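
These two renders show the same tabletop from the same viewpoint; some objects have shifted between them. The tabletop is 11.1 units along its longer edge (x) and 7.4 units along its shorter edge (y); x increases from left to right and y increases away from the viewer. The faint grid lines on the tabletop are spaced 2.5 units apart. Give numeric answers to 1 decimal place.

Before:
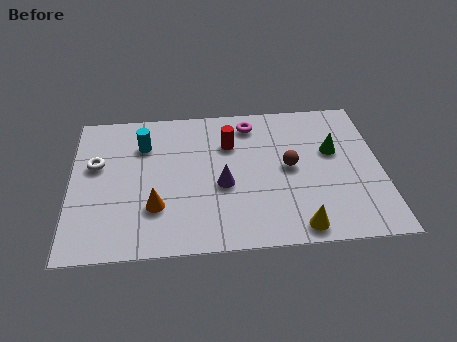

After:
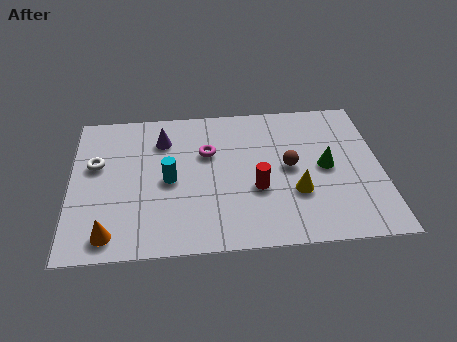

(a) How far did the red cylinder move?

2.6

The red cylinder moved from about (5.7, 5.2) to (6.6, 2.8), a distance of √(0.9² + 2.4²) ≈ 2.6.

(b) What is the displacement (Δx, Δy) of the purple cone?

(-2.1, 2.5)

The purple cone was at about (5.4, 3.1) and moved to about (3.3, 5.6).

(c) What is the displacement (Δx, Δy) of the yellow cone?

(0.0, 1.7)

The yellow cone started near (8.0, 0.8) and ended near (8.0, 2.5).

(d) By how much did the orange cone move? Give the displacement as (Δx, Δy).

(-1.6, -1.2)

The orange cone was at about (3.0, 2.2) and moved to about (1.4, 1.0).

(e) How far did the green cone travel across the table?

0.9

The green cone was near (9.4, 4.5) before and (9.1, 3.7) after, so it travelled √(0.3² + 0.8²) ≈ 0.9 units.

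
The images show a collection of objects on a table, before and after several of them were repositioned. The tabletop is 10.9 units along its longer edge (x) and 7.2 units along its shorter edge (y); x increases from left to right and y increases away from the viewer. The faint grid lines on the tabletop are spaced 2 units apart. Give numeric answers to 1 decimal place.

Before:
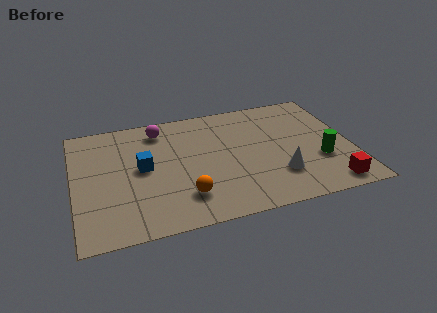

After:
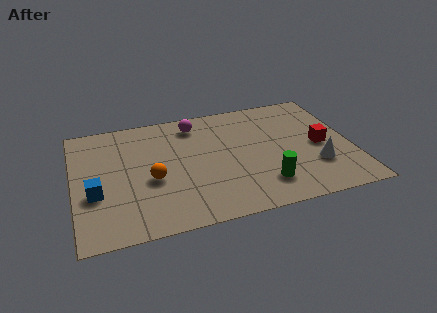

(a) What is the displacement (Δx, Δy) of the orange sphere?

(-1.2, 1.3)

From the two frames, the orange sphere sits at roughly (4.2, 1.7) before and (3.0, 3.0) after.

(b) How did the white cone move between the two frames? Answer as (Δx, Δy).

(1.5, 0.2)

The white cone started near (7.9, 2.0) and ended near (9.4, 2.2).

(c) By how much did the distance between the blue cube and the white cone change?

+3.1

They were about 5.5 units apart before and 8.6 after — 3.1 units further apart.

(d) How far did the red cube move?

2.5

From (9.8, 0.9) to (9.7, 3.4), the red cube covered √(0.1² + 2.5²) ≈ 2.5 units.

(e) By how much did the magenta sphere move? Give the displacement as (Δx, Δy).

(1.4, 0.0)

The magenta sphere started near (3.5, 6.0) and ended near (4.9, 6.0).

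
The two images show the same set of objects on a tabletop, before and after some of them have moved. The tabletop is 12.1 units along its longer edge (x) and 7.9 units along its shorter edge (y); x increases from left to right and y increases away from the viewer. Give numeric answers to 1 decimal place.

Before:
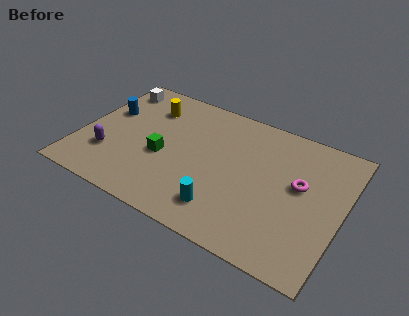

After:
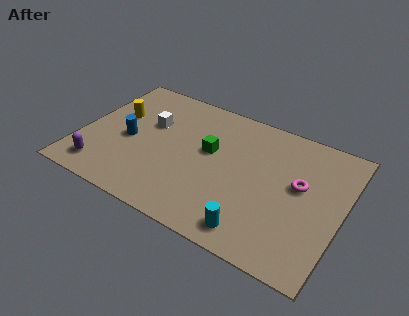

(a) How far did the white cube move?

2.6

The white cube was near (1.0, 6.6) before and (3.0, 5.0) after, so it travelled √(2.0² + 1.6²) ≈ 2.6 units.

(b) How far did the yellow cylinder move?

1.8

The yellow cylinder was near (2.8, 6.0) before and (1.4, 4.9) after, so it travelled √(1.4² + 1.1²) ≈ 1.8 units.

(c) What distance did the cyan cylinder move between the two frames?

1.6

From (7.0, 1.6) to (8.5, 1.1), the cyan cylinder covered √(1.5² + 0.5²) ≈ 1.6 units.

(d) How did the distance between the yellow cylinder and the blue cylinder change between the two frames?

-0.6

The distance was about 2.1 in the first image and 1.5 in the second, so they moved 0.6 units closer together.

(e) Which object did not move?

the magenta torus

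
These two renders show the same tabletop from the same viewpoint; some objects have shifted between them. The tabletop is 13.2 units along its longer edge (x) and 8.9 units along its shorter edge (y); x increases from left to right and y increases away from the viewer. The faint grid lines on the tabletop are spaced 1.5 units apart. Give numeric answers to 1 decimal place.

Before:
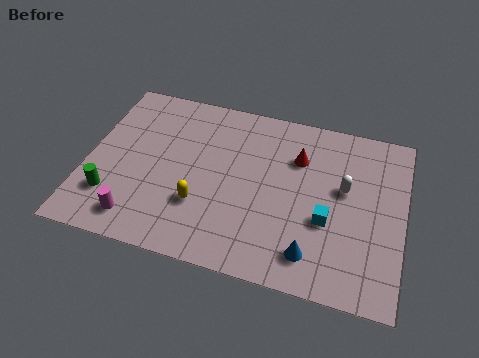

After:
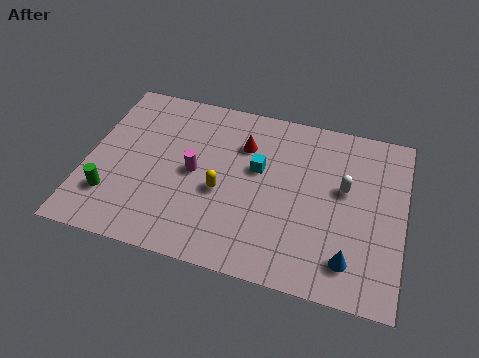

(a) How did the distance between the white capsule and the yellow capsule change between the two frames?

-1.1

They were about 6.3 units apart before and 5.2 after — 1.1 units closer together.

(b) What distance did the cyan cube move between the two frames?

3.6

The cyan cube moved from about (10.1, 3.4) to (7.1, 5.3), a distance of √(3.0² + 1.9²) ≈ 3.6.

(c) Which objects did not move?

the white capsule and the green cylinder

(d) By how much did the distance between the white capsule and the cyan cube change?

+1.7

The distance was about 1.9 in the first image and 3.6 in the second, so they moved 1.7 units further apart.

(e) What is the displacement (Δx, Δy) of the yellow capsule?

(0.8, 0.9)

The yellow capsule started near (4.9, 2.8) and ended near (5.7, 3.7).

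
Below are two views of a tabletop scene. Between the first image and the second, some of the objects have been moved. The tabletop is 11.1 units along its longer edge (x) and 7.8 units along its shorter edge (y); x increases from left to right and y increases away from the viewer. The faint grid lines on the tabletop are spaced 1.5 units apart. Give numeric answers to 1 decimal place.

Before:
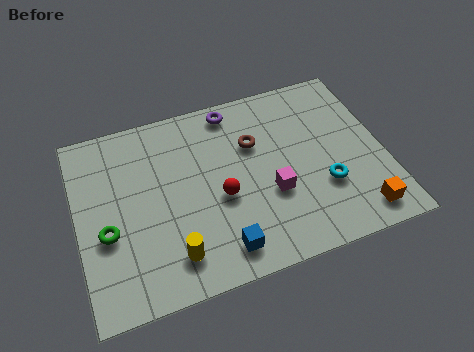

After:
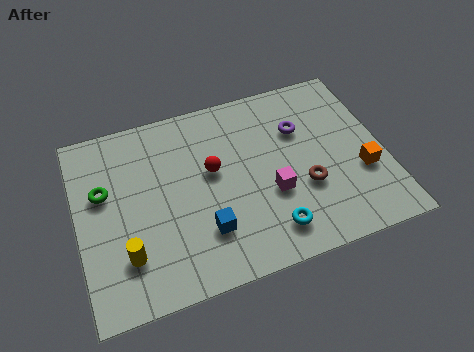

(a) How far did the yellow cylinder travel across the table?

1.7

The yellow cylinder was near (3.2, 1.5) before and (1.6, 2.0) after, so it travelled √(1.6² + 0.5²) ≈ 1.7 units.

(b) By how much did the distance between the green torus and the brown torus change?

+1.5

They were about 5.9 units apart before and 7.4 after — 1.5 units further apart.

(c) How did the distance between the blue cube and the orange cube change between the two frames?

+0.8

Before: roughly 5.0 units apart; after: 5.8. That's 0.8 units further apart.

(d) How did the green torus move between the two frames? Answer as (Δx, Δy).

(0.0, 1.7)

From the two frames, the green torus sits at roughly (1.0, 3.1) before and (1.0, 4.8) after.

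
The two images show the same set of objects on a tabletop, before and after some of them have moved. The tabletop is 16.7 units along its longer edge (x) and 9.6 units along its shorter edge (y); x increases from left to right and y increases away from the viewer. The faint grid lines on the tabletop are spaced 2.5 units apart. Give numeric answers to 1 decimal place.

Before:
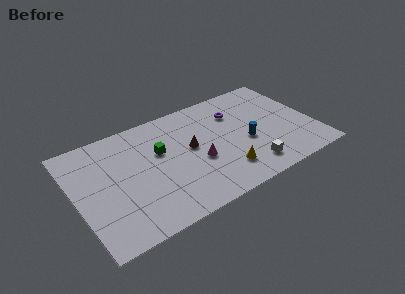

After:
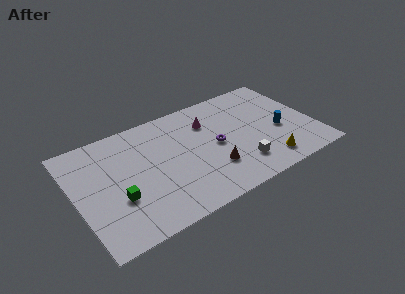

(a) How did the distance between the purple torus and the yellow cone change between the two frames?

-0.7

They were about 5.1 units apart before and 4.4 after — 0.7 units closer together.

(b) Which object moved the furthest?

the green cube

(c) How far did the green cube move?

4.2

From (6.0, 6.0) to (2.7, 3.4), the green cube covered √(3.3² + 2.6²) ≈ 4.2 units.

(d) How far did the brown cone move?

2.7

From (8.1, 5.3) to (9.2, 2.8), the brown cone covered √(1.1² + 2.5²) ≈ 2.7 units.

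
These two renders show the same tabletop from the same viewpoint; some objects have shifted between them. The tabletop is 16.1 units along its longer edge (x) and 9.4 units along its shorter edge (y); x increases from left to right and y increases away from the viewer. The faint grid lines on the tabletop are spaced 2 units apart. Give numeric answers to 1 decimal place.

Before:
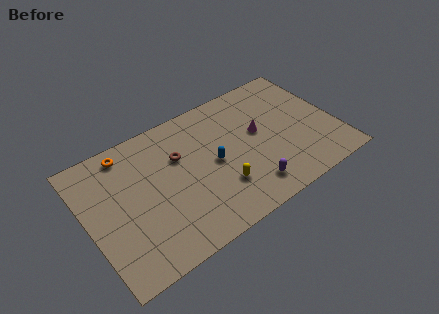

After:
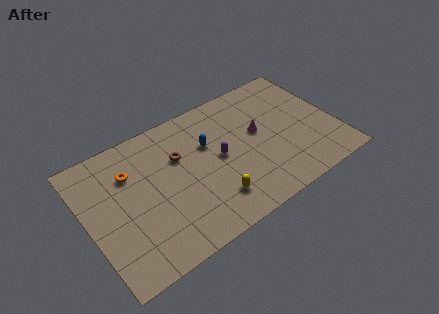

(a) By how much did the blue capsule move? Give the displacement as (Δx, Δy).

(-0.1, 1.5)

The blue capsule was at about (8.1, 4.6) and moved to about (8.0, 6.1).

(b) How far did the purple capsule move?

3.4

From (9.9, 1.7) to (8.5, 4.8), the purple capsule covered √(1.4² + 3.1²) ≈ 3.4 units.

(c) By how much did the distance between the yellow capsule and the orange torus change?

-1.1

Before: roughly 7.6 units apart; after: 6.5. That's 1.1 units closer together.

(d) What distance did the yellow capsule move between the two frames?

0.8

The yellow capsule moved from about (8.2, 2.7) to (7.6, 2.1), a distance of √(0.6² + 0.6²) ≈ 0.8.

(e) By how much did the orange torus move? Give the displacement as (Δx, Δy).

(0.0, -1.5)

The orange torus was at about (3.0, 8.2) and moved to about (3.0, 6.7).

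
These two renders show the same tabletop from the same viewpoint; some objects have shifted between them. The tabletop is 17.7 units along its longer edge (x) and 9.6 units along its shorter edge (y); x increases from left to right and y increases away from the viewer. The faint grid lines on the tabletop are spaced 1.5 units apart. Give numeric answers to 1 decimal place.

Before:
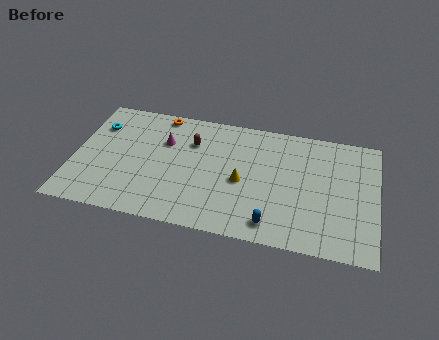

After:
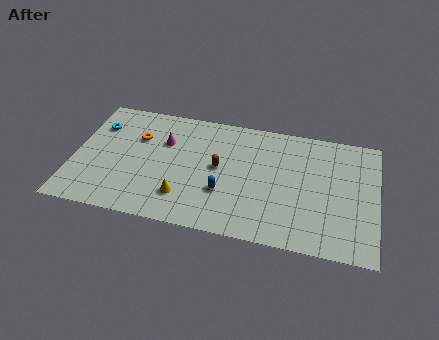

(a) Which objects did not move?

the cyan torus and the magenta cone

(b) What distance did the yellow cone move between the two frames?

3.9

The yellow cone was near (9.9, 4.3) before and (6.6, 2.3) after, so it travelled √(3.3² + 2.0²) ≈ 3.9 units.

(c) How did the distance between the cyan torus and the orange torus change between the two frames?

-1.5

They were about 4.0 units apart before and 2.5 after — 1.5 units closer together.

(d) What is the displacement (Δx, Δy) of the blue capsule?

(-2.9, 1.8)

The blue capsule started near (11.8, 1.4) and ended near (8.9, 3.2).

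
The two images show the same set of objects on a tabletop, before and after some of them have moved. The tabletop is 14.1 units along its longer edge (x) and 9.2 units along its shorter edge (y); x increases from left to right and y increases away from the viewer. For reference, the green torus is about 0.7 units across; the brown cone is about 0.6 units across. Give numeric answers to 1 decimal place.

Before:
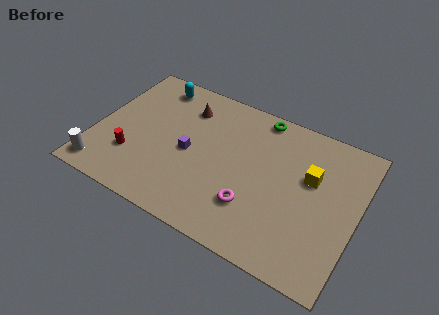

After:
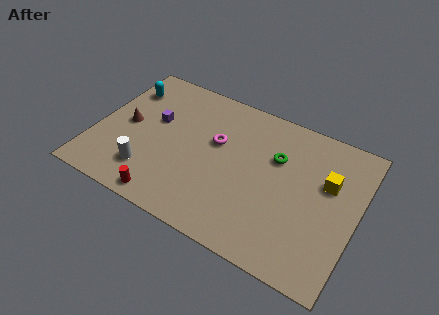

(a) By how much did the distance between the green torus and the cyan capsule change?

+2.7

The distance was about 5.8 in the first image and 8.5 in the second, so they moved 2.7 units further apart.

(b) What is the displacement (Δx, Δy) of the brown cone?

(-2.9, -2.5)

From the two frames, the brown cone sits at roughly (4.5, 7.1) before and (1.6, 4.6) after.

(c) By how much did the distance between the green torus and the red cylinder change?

-1.0

They were about 8.4 units apart before and 7.4 after — 1.0 units closer together.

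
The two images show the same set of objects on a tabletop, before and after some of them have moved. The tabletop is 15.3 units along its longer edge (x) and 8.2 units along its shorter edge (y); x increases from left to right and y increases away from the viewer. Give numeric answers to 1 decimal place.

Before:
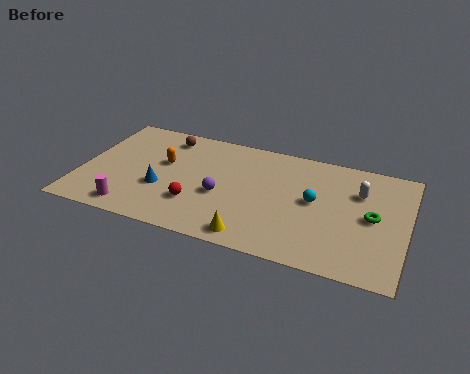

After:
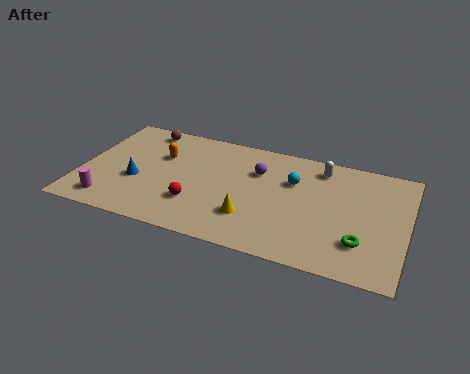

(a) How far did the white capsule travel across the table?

2.2

The white capsule moved from about (13.0, 5.7) to (11.1, 6.9), a distance of √(1.9² + 1.2²) ≈ 2.2.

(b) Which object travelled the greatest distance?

the purple sphere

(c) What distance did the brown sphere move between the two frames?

1.1

From (3.7, 6.9) to (2.6, 7.2), the brown sphere covered √(1.1² + 0.3²) ≈ 1.1 units.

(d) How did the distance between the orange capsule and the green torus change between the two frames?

+0.3

Before: roughly 9.9 units apart; after: 10.2. That's 0.3 units further apart.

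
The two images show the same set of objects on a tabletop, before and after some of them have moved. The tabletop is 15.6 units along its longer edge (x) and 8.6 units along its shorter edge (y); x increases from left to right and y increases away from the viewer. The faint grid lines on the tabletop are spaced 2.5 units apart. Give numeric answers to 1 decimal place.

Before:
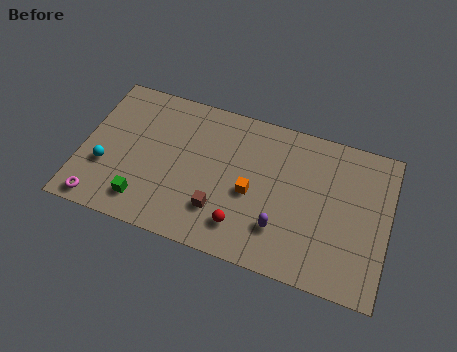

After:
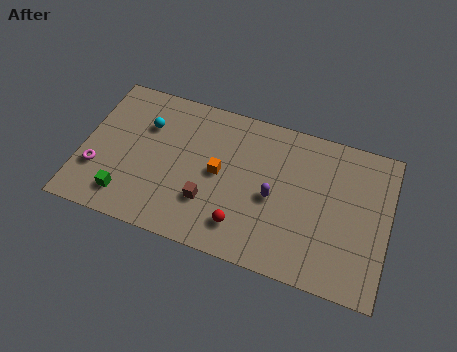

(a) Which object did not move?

the red sphere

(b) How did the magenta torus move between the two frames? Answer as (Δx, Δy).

(-0.3, 1.8)

The magenta torus was at about (1.2, 0.9) and moved to about (0.9, 2.7).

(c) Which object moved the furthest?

the cyan sphere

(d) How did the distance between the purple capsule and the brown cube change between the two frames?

+0.4

They were about 3.1 units apart before and 3.5 after — 0.4 units further apart.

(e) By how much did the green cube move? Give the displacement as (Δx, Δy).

(-0.9, 0.0)

From the two frames, the green cube sits at roughly (3.4, 1.6) before and (2.5, 1.6) after.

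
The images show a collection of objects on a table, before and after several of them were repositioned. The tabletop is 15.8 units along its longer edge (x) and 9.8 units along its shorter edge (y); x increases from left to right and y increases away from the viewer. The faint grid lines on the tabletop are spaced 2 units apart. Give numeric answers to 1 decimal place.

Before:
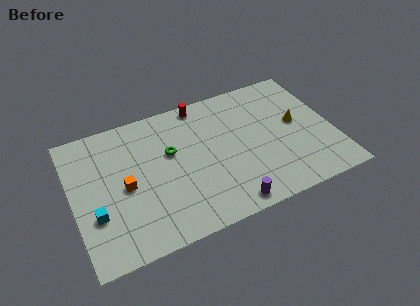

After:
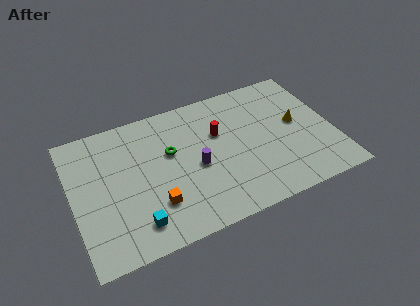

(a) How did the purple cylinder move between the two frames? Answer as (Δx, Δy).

(-1.5, 3.4)

The purple cylinder started near (8.9, 1.0) and ended near (7.4, 4.4).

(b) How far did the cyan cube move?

2.7

The cyan cube moved from about (1.2, 3.3) to (3.5, 1.8), a distance of √(2.3² + 1.5²) ≈ 2.7.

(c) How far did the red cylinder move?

2.7

The red cylinder moved from about (8.2, 8.9) to (9.0, 6.3), a distance of √(0.8² + 2.6²) ≈ 2.7.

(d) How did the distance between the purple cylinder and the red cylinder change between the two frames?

-5.4

The distance was about 7.9 in the first image and 2.5 in the second, so they moved 5.4 units closer together.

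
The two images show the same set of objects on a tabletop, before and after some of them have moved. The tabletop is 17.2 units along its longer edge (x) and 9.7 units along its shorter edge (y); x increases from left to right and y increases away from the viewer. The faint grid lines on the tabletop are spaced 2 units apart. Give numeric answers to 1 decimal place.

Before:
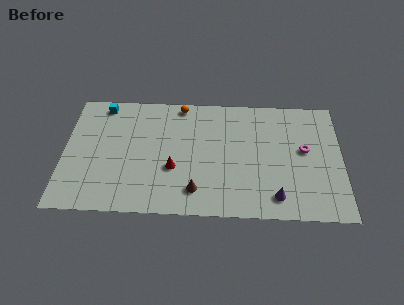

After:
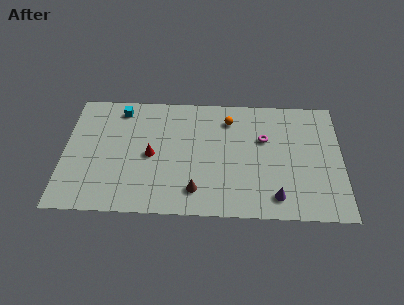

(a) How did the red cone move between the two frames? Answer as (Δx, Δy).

(-1.4, 1.0)

The red cone started near (6.8, 3.6) and ended near (5.4, 4.6).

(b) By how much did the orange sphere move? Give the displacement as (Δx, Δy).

(3.0, -1.1)

The orange sphere was at about (7.2, 8.8) and moved to about (10.2, 7.7).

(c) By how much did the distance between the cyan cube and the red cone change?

-2.5

Before: roughly 6.7 units apart; after: 4.2. That's 2.5 units closer together.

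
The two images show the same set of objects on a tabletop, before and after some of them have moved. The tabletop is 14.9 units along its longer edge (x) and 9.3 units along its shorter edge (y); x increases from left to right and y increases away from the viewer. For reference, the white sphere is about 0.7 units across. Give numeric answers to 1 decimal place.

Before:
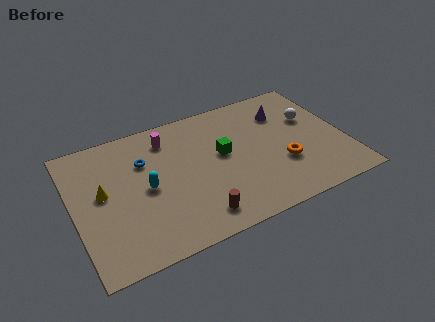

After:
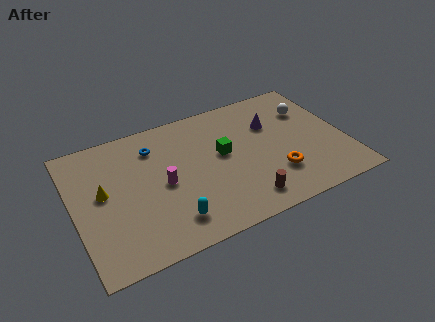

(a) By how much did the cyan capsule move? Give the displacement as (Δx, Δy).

(1.0, -2.7)

The cyan capsule was at about (3.9, 4.5) and moved to about (4.9, 1.8).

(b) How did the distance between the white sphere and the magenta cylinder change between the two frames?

+0.7

The distance was about 8.1 in the first image and 8.8 in the second, so they moved 0.7 units further apart.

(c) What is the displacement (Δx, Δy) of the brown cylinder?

(2.6, 0.0)

The brown cylinder was at about (6.3, 1.5) and moved to about (8.9, 1.5).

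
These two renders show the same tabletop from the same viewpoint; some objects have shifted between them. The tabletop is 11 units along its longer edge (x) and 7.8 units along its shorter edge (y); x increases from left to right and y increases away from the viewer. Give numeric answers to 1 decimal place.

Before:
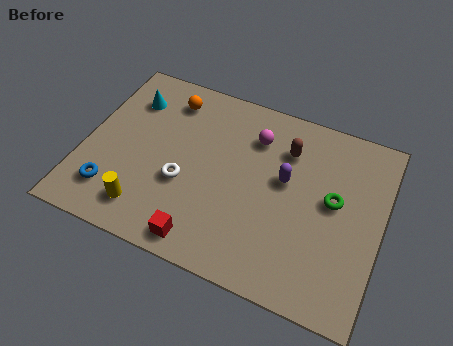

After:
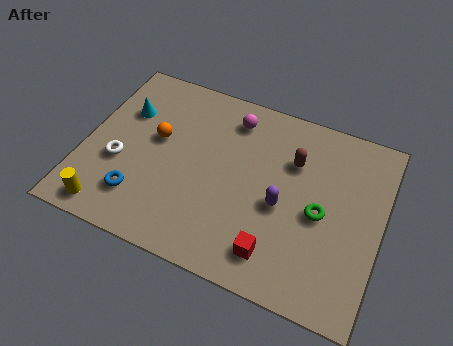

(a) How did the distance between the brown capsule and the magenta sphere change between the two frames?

+1.4

They were about 1.2 units apart before and 2.6 after — 1.4 units further apart.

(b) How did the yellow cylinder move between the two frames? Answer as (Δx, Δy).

(-1.3, -0.5)

From the two frames, the yellow cylinder sits at roughly (2.6, 1.4) before and (1.3, 0.9) after.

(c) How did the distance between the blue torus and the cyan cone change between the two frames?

-0.6

Before: roughly 4.2 units apart; after: 3.6. That's 0.6 units closer together.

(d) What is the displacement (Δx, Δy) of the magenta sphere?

(-0.9, 0.5)

The magenta sphere was at about (6.1, 5.9) and moved to about (5.2, 6.4).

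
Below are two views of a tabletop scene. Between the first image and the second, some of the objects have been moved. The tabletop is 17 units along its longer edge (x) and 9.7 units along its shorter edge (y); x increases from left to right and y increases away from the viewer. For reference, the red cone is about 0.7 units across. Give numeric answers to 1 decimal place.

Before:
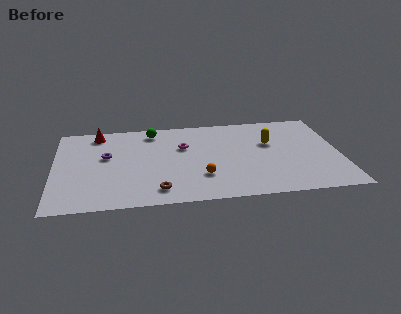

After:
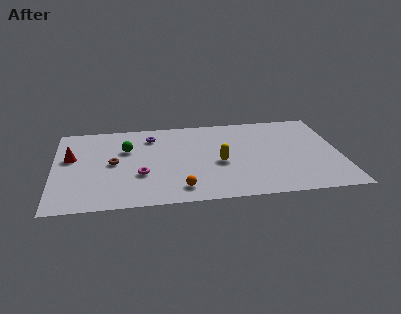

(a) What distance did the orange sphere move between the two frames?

1.8

The orange sphere moved from about (8.7, 2.8) to (7.4, 1.6), a distance of √(1.3² + 1.2²) ≈ 1.8.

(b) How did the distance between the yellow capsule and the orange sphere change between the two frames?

-1.8

Before: roughly 5.3 units apart; after: 3.5. That's 1.8 units closer together.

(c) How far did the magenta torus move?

3.9

From (7.7, 6.3) to (5.1, 3.4), the magenta torus covered √(2.6² + 2.9²) ≈ 3.9 units.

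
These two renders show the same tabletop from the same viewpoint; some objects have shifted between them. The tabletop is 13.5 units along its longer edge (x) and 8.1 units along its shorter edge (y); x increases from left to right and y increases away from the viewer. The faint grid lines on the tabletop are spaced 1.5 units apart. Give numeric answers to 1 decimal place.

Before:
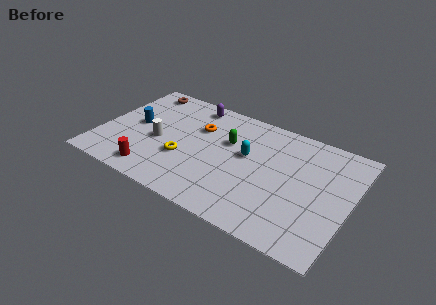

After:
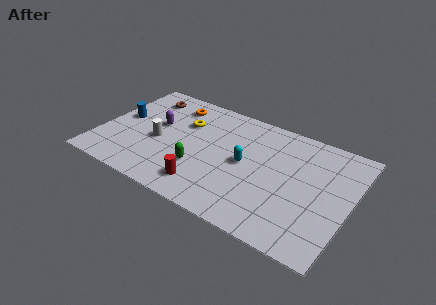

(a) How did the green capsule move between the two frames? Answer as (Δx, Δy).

(-1.2, -2.6)

The green capsule started near (6.8, 5.2) and ended near (5.6, 2.6).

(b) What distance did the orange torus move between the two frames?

1.9

From (5.1, 5.5) to (3.5, 6.6), the orange torus covered √(1.6² + 1.1²) ≈ 1.9 units.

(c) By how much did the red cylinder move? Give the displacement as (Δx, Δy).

(2.8, 0.3)

From the two frames, the red cylinder sits at roughly (3.3, 1.2) before and (6.1, 1.5) after.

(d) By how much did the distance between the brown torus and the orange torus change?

-2.2

They were about 3.8 units apart before and 1.6 after — 2.2 units closer together.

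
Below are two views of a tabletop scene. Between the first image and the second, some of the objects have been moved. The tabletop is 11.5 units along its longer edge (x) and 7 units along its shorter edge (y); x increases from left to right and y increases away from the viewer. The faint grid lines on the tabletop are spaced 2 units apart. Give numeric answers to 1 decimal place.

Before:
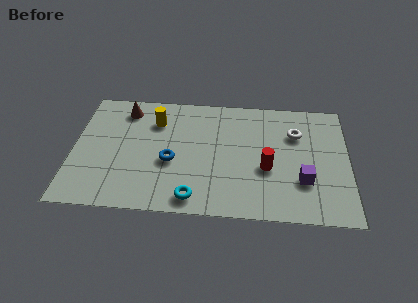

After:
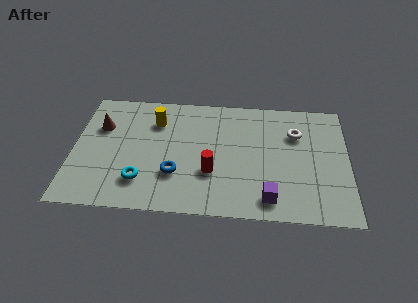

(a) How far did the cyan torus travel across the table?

2.3

The cyan torus moved from about (5.1, 0.9) to (2.9, 1.7), a distance of √(2.2² + 0.8²) ≈ 2.3.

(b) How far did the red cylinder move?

2.3

The red cylinder moved from about (8.1, 2.8) to (5.8, 2.4), a distance of √(2.3² + 0.4²) ≈ 2.3.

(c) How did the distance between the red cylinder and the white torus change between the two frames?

+1.9

They were about 2.4 units apart before and 4.3 after — 1.9 units further apart.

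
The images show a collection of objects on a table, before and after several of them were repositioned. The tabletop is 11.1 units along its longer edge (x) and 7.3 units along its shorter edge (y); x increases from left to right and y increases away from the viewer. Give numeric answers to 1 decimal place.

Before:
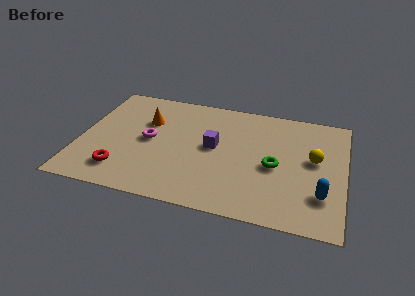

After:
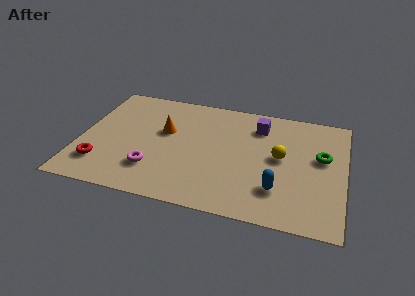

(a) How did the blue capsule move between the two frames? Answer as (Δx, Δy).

(-1.8, -0.1)

The blue capsule was at about (10.2, 2.0) and moved to about (8.4, 1.9).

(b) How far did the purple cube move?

2.5

The purple cube moved from about (5.6, 3.9) to (7.4, 5.7), a distance of √(1.8² + 1.8²) ≈ 2.5.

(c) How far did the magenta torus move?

1.8

The magenta torus moved from about (2.9, 3.7) to (3.2, 1.9), a distance of √(0.3² + 1.8²) ≈ 1.8.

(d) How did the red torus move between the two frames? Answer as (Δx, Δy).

(-0.9, 0.2)

The red torus was at about (1.9, 1.5) and moved to about (1.0, 1.7).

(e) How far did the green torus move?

2.1

The green torus was near (8.2, 3.3) before and (10.1, 4.3) after, so it travelled √(1.9² + 1.0²) ≈ 2.1 units.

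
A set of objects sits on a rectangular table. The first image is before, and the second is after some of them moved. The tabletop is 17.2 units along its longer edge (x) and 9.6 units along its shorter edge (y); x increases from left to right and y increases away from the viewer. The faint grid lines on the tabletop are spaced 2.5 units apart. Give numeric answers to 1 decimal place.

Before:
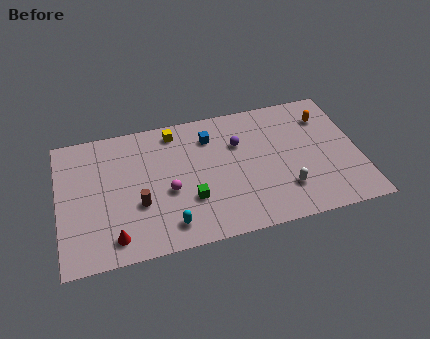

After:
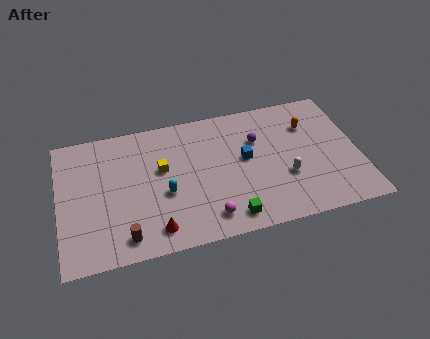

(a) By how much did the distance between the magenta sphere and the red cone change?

-1.1

They were about 4.1 units apart before and 3.0 after — 1.1 units closer together.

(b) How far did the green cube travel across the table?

2.8

The green cube was near (7.4, 3.1) before and (9.5, 1.3) after, so it travelled √(2.1² + 1.8²) ≈ 2.8 units.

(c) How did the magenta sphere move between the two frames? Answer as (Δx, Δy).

(2.1, -2.4)

From the two frames, the magenta sphere sits at roughly (6.2, 4.0) before and (8.3, 1.6) after.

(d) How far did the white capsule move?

0.9

The white capsule was near (12.8, 2.5) before and (12.9, 3.4) after, so it travelled √(0.1² + 0.9²) ≈ 0.9 units.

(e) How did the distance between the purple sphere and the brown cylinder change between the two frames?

+2.8

Before: roughly 6.6 units apart; after: 9.4. That's 2.8 units further apart.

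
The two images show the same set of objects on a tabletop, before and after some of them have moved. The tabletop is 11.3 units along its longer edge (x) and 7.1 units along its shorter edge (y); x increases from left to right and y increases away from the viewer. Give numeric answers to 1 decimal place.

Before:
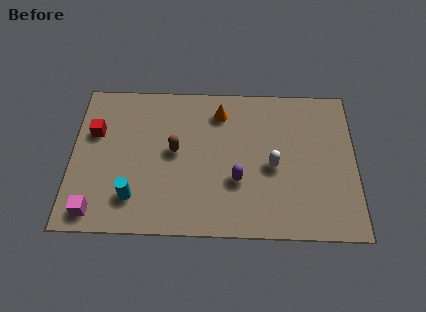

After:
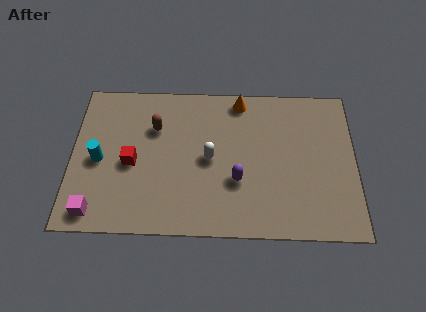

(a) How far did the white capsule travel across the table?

2.5

From (8.0, 3.2) to (5.5, 3.5), the white capsule covered √(2.5² + 0.3²) ≈ 2.5 units.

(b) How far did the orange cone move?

1.0

The orange cone moved from about (5.9, 5.7) to (6.7, 6.3), a distance of √(0.8² + 0.6²) ≈ 1.0.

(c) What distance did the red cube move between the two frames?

2.1

The red cube was near (0.9, 4.6) before and (2.4, 3.2) after, so it travelled √(1.5² + 1.4²) ≈ 2.1 units.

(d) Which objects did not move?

the purple capsule and the magenta cube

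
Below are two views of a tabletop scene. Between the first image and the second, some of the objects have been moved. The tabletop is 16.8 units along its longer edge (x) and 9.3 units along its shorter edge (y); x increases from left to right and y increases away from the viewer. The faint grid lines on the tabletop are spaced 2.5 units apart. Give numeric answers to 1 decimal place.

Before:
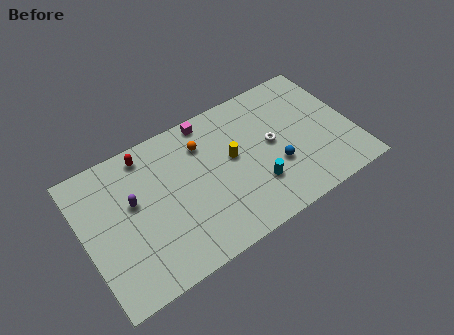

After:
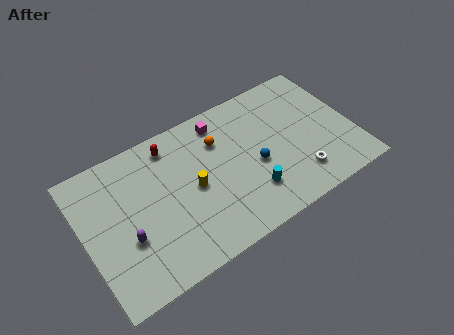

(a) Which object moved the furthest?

the white torus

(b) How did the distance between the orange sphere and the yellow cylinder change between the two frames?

+0.6

Before: roughly 2.4 units apart; after: 3.0. That's 0.6 units further apart.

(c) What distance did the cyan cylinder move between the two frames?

0.5

The cyan cylinder was near (10.4, 2.7) before and (10.0, 2.4) after, so it travelled √(0.4² + 0.3²) ≈ 0.5 units.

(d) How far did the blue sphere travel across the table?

1.4

From (11.8, 3.3) to (10.6, 4.0), the blue sphere covered √(1.2² + 0.7²) ≈ 1.4 units.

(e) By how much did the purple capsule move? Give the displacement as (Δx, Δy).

(-0.7, -2.1)

The purple capsule was at about (3.1, 5.5) and moved to about (2.4, 3.4).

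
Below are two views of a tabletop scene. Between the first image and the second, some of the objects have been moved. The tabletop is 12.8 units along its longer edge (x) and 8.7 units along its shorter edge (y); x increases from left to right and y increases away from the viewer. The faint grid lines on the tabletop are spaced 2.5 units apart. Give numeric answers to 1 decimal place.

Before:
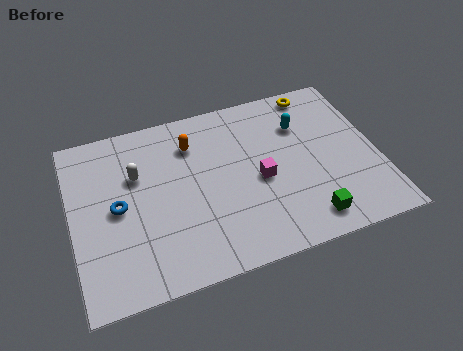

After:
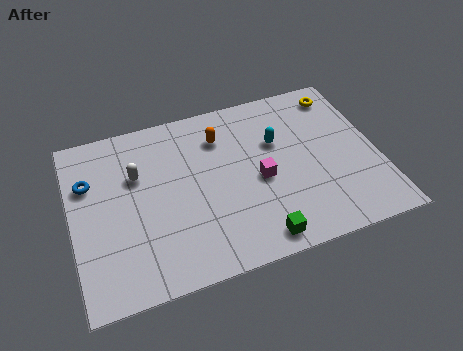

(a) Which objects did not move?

the white capsule and the magenta cube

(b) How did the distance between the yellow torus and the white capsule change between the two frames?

+0.9

The distance was about 8.1 in the first image and 9.0 in the second, so they moved 0.9 units further apart.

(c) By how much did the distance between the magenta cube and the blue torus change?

+1.4

Before: roughly 5.9 units apart; after: 7.3. That's 1.4 units further apart.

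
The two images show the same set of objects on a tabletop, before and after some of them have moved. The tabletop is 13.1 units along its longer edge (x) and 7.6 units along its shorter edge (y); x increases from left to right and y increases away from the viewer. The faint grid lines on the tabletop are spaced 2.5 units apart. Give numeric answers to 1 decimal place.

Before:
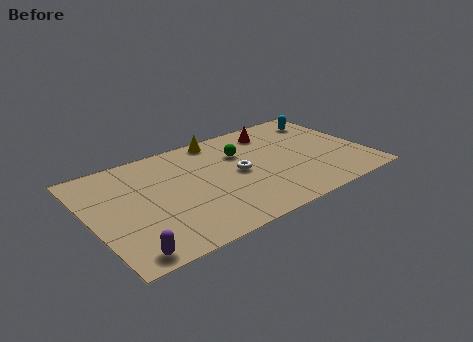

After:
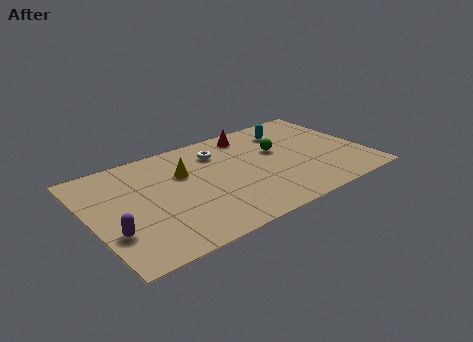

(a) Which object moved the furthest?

the yellow cone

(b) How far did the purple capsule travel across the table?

1.6

From (1.2, 0.8) to (0.8, 2.4), the purple capsule covered √(0.4² + 1.6²) ≈ 1.6 units.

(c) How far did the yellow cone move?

2.7

From (6.6, 6.8) to (4.6, 5.0), the yellow cone covered √(2.0² + 1.8²) ≈ 2.7 units.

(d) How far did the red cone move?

1.1

From (9.2, 6.2) to (8.1, 6.5), the red cone covered √(1.1² + 0.3²) ≈ 1.1 units.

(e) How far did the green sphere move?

1.8

The green sphere was near (7.4, 5.2) before and (9.1, 4.6) after, so it travelled √(1.7² + 0.6²) ≈ 1.8 units.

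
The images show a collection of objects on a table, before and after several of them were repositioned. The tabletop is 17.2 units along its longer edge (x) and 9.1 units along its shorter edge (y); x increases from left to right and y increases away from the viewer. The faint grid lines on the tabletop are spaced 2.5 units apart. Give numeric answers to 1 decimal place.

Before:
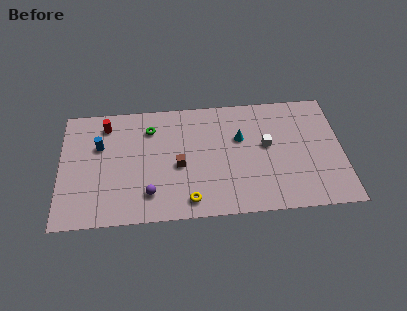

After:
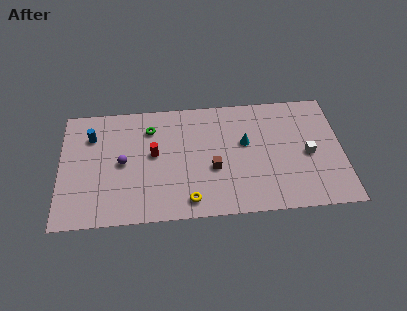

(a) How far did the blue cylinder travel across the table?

0.9

The blue cylinder was near (2.4, 5.9) before and (1.9, 6.7) after, so it travelled √(0.5² + 0.8²) ≈ 0.9 units.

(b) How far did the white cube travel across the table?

2.7

From (12.6, 5.1) to (15.1, 4.2), the white cube covered √(2.5² + 0.9²) ≈ 2.7 units.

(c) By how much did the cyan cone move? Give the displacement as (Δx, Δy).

(0.3, -0.4)

From the two frames, the cyan cone sits at roughly (11.0, 5.8) before and (11.3, 5.4) after.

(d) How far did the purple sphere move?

3.0

From (5.4, 2.0) to (3.8, 4.5), the purple sphere covered √(1.6² + 2.5²) ≈ 3.0 units.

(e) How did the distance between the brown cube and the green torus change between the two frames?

+1.7

The distance was about 3.4 in the first image and 5.1 in the second, so they moved 1.7 units further apart.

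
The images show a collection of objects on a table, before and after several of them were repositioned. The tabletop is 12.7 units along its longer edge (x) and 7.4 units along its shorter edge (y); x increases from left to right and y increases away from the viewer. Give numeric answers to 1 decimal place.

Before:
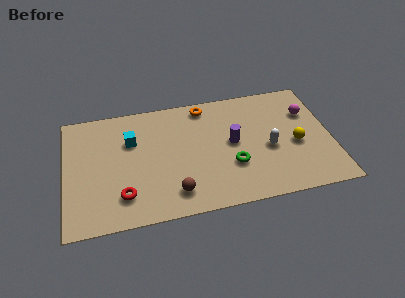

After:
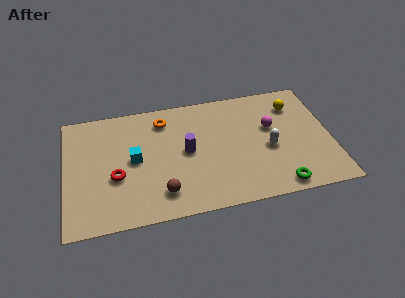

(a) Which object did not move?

the white capsule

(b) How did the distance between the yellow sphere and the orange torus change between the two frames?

+1.0

The distance was about 5.3 in the first image and 6.3 in the second, so they moved 1.0 units further apart.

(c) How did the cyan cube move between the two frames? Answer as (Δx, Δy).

(0.1, -1.2)

The cyan cube started near (3.2, 5.0) and ended near (3.3, 3.8).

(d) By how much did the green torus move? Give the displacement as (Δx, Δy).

(2.1, -1.7)

The green torus started near (7.9, 2.5) and ended near (10.0, 0.8).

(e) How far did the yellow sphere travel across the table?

2.5

The yellow sphere was near (11.0, 3.2) before and (11.1, 5.7) after, so it travelled √(0.1² + 2.5²) ≈ 2.5 units.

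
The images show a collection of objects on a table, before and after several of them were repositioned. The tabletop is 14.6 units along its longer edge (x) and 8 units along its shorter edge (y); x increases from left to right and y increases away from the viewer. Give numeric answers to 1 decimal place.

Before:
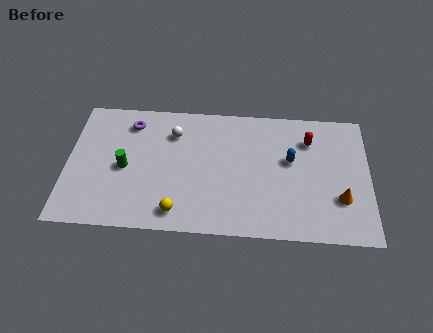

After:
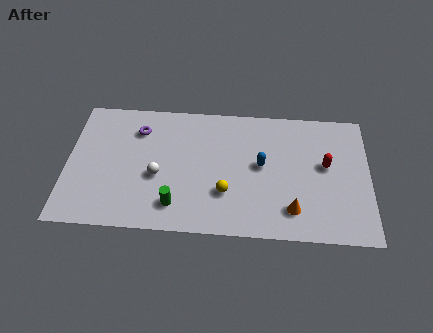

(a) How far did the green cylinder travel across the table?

3.3

The green cylinder moved from about (2.8, 3.7) to (5.3, 1.6), a distance of √(2.5² + 2.1²) ≈ 3.3.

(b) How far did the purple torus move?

0.6

The purple torus moved from about (3.0, 6.5) to (3.4, 6.1), a distance of √(0.4² + 0.4²) ≈ 0.6.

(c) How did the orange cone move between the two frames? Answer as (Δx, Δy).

(-2.3, -0.8)

The orange cone was at about (13.2, 2.5) and moved to about (10.9, 1.7).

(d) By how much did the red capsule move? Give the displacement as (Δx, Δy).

(0.8, -1.5)

From the two frames, the red capsule sits at roughly (11.7, 6.0) before and (12.5, 4.5) after.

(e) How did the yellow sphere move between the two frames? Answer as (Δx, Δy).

(2.3, 1.3)

The yellow sphere was at about (5.4, 1.2) and moved to about (7.7, 2.5).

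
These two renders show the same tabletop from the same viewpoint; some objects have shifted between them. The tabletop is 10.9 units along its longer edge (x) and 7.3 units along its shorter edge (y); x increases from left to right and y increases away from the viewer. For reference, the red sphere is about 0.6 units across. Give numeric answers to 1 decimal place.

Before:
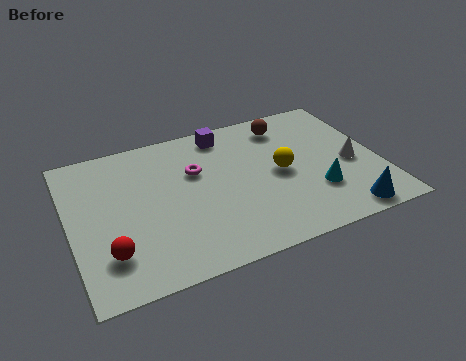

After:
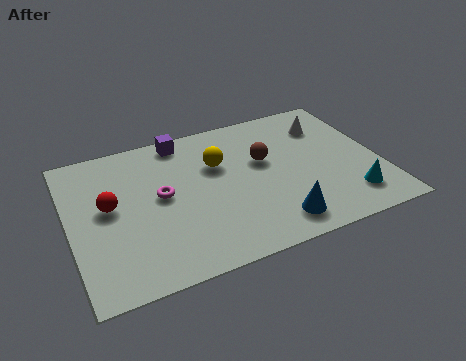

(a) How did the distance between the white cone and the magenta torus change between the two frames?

+0.7

They were about 5.6 units apart before and 6.3 after — 0.7 units further apart.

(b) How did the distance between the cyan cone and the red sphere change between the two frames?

+1.3

The distance was about 7.3 in the first image and 8.6 in the second, so they moved 1.3 units further apart.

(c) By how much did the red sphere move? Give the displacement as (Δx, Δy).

(0.2, 2.2)

The red sphere was at about (1.2, 1.8) and moved to about (1.4, 4.0).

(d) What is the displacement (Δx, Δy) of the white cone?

(-0.6, 2.3)

The white cone started near (9.9, 3.2) and ended near (9.3, 5.5).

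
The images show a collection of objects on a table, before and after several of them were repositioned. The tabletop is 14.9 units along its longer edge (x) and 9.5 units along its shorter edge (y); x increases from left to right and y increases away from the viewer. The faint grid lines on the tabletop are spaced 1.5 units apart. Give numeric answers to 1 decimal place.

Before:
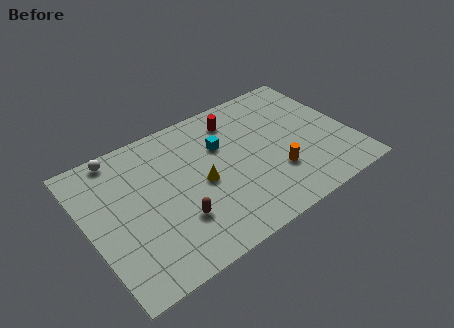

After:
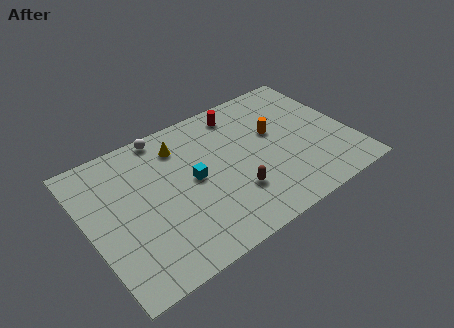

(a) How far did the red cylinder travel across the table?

0.5

From (8.9, 7.7) to (9.2, 8.1), the red cylinder covered √(0.3² + 0.4²) ≈ 0.5 units.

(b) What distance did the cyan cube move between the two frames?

2.4

The cyan cube moved from about (7.8, 6.3) to (5.9, 4.9), a distance of √(1.9² + 1.4²) ≈ 2.4.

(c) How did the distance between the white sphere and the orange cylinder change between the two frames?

-3.2

Before: roughly 9.8 units apart; after: 6.6. That's 3.2 units closer together.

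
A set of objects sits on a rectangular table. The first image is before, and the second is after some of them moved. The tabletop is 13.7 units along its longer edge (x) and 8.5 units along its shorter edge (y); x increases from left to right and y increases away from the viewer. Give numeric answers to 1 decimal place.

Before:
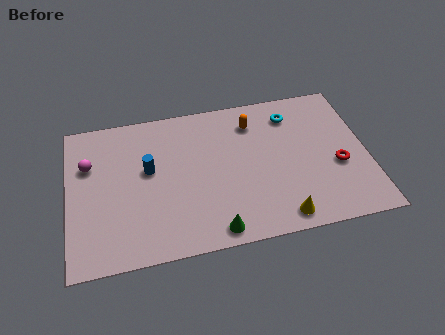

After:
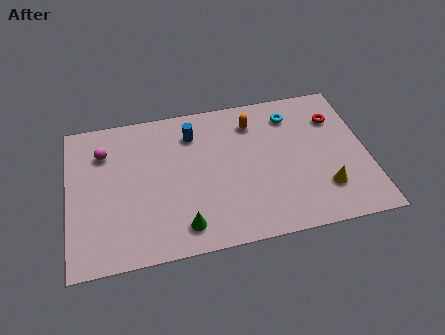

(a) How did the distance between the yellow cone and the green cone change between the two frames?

+3.5

The distance was about 3.0 in the first image and 6.5 in the second, so they moved 3.5 units further apart.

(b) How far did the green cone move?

1.5

The green cone moved from about (6.5, 0.9) to (5.1, 1.4), a distance of √(1.4² + 0.5²) ≈ 1.5.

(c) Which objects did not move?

the orange capsule and the cyan torus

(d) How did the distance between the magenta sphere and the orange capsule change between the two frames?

-0.8

They were about 7.7 units apart before and 6.9 after — 0.8 units closer together.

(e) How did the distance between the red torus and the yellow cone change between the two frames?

+0.4

The distance was about 3.7 in the first image and 4.1 in the second, so they moved 0.4 units further apart.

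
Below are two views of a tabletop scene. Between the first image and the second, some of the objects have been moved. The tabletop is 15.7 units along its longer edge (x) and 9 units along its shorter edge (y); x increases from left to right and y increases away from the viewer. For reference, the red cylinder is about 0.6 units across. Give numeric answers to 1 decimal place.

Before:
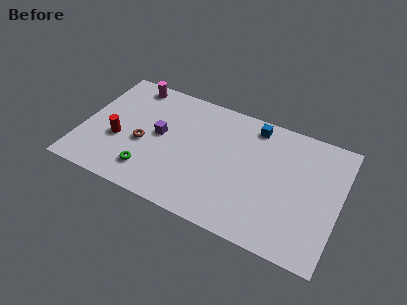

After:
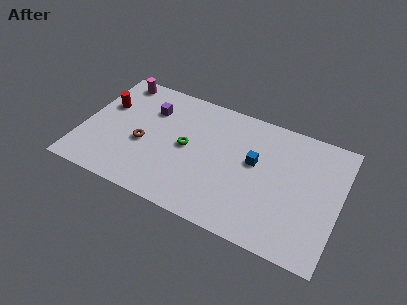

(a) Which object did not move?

the brown torus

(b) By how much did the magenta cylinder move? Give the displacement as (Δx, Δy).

(-0.9, 0.0)

The magenta cylinder was at about (2.5, 8.0) and moved to about (1.6, 8.0).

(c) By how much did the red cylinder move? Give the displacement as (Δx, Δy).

(-1.1, 2.3)

The red cylinder was at about (2.3, 3.5) and moved to about (1.2, 5.8).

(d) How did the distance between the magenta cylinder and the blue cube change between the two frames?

+1.6

They were about 7.7 units apart before and 9.3 after — 1.6 units further apart.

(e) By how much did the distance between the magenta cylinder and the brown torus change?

+0.3

They were about 4.4 units apart before and 4.7 after — 0.3 units further apart.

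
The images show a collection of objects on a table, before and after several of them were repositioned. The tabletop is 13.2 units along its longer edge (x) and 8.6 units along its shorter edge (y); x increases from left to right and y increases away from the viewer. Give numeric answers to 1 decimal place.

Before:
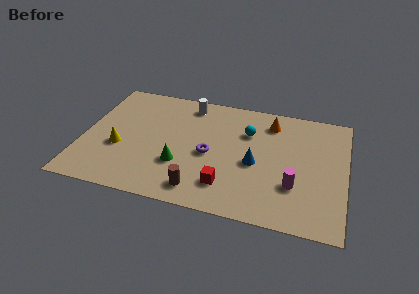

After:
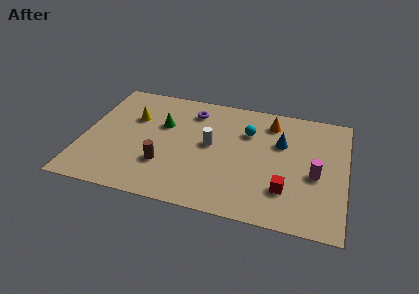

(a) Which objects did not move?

the orange cone and the cyan sphere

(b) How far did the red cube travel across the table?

2.9

The red cube was near (7.4, 1.9) before and (10.3, 2.3) after, so it travelled √(2.9² + 0.4²) ≈ 2.9 units.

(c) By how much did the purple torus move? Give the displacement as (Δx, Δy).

(-1.1, 3.0)

The purple torus was at about (6.4, 3.9) and moved to about (5.3, 6.9).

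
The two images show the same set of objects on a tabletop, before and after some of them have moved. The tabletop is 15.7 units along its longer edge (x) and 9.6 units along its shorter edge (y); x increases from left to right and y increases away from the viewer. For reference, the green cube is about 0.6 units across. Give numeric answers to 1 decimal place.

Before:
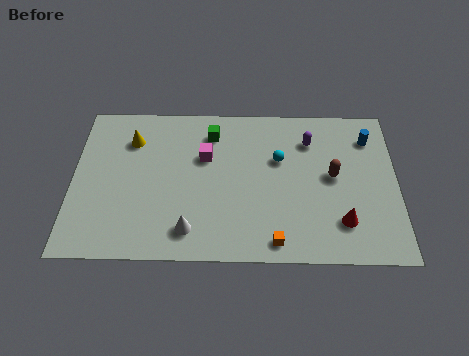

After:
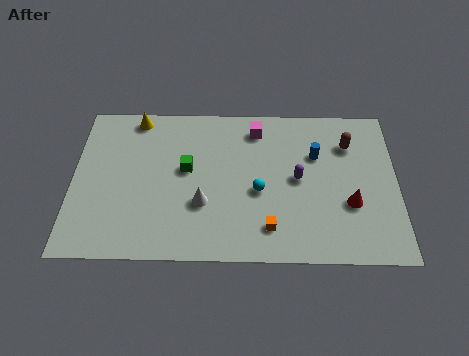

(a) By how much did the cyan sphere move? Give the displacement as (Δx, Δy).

(-1.0, -2.0)

The cyan sphere started near (10.0, 6.1) and ended near (9.0, 4.1).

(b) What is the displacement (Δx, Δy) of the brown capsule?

(0.8, 2.0)

From the two frames, the brown capsule sits at roughly (12.6, 5.1) before and (13.4, 7.1) after.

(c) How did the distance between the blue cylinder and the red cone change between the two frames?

-2.0

They were about 5.4 units apart before and 3.4 after — 2.0 units closer together.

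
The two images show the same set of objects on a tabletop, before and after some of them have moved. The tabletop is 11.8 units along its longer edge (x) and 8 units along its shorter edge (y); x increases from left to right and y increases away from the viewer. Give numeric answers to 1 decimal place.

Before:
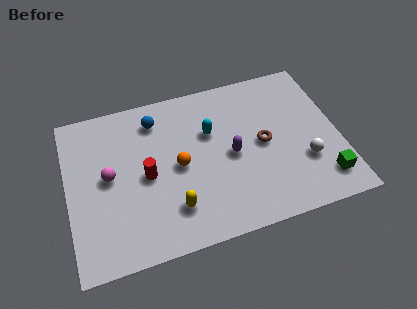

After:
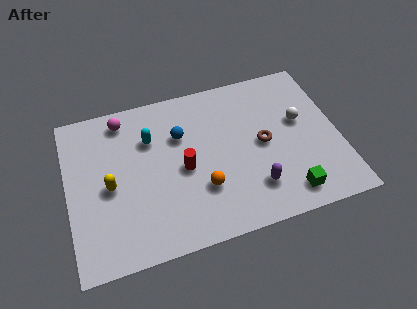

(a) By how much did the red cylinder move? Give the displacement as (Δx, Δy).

(1.6, -0.1)

From the two frames, the red cylinder sits at roughly (3.4, 3.8) before and (5.0, 3.7) after.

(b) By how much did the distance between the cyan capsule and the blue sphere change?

-1.3

The distance was about 2.6 in the first image and 1.3 in the second, so they moved 1.3 units closer together.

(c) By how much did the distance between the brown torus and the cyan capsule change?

+2.6

Before: roughly 2.5 units apart; after: 5.1. That's 2.6 units further apart.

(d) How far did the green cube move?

1.6

The green cube moved from about (10.9, 1.5) to (9.3, 1.2), a distance of √(1.6² + 0.3²) ≈ 1.6.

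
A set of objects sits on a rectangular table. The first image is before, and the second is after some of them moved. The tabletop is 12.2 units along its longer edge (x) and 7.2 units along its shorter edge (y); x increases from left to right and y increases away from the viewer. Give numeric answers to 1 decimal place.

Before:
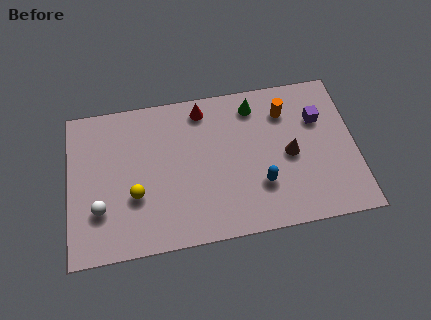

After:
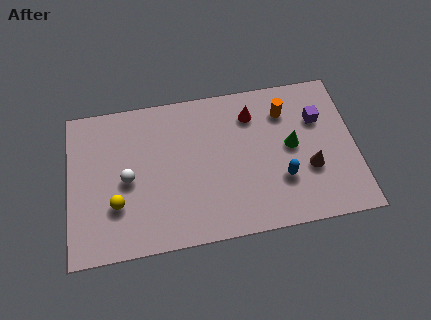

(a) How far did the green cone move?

2.7

The green cone was near (8.0, 6.0) before and (9.5, 3.8) after, so it travelled √(1.5² + 2.2²) ≈ 2.7 units.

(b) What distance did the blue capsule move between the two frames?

0.9

From (8.1, 2.2) to (9.0, 2.3), the blue capsule covered √(0.9² + 0.1²) ≈ 0.9 units.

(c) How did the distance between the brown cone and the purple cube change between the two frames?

+0.4

The distance was about 2.0 in the first image and 2.4 in the second, so they moved 0.4 units further apart.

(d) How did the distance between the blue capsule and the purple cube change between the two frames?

-0.6

The distance was about 3.7 in the first image and 3.1 in the second, so they moved 0.6 units closer together.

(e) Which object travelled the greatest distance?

the green cone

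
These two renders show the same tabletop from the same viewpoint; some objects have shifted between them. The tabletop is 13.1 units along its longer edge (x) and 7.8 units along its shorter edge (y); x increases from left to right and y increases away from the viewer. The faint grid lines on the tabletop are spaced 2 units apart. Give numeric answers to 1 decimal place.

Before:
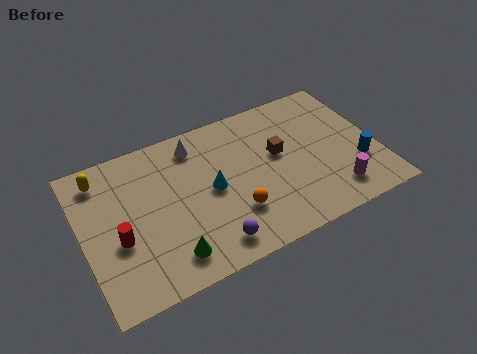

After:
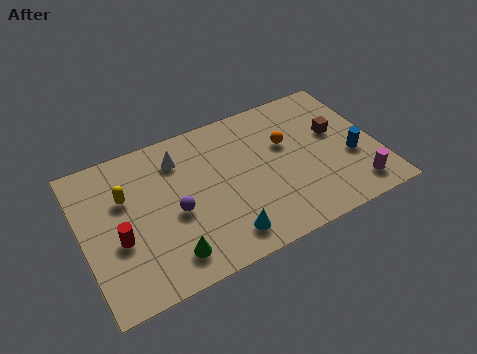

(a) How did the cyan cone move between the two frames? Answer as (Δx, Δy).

(0.2, -2.6)

The cyan cone started near (5.7, 3.9) and ended near (5.9, 1.3).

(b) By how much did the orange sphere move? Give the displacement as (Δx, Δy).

(2.7, 2.6)

The orange sphere was at about (6.5, 2.3) and moved to about (9.2, 4.9).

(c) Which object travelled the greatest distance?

the orange sphere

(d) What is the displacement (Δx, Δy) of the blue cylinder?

(-0.2, 0.5)

From the two frames, the blue cylinder sits at roughly (12.1, 2.5) before and (11.9, 3.0) after.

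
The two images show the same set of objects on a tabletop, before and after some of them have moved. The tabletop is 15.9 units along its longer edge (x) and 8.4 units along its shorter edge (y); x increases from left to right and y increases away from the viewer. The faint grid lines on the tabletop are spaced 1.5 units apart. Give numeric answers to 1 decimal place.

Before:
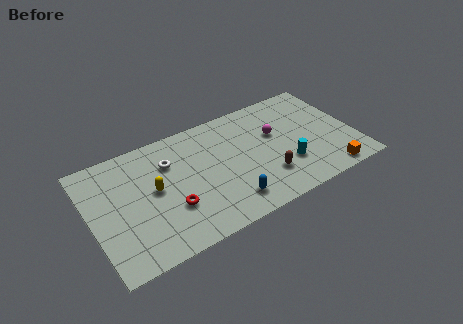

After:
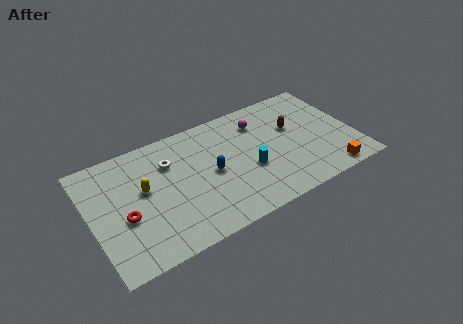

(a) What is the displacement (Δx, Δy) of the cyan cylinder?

(-2.2, 0.7)

The cyan cylinder started near (11.6, 2.6) and ended near (9.4, 3.3).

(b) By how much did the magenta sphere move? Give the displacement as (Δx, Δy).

(-0.8, 1.3)

The magenta sphere started near (11.3, 5.2) and ended near (10.5, 6.5).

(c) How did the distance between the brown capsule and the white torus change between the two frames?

+1.0

They were about 6.5 units apart before and 7.5 after — 1.0 units further apart.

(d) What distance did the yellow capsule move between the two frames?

0.7

The yellow capsule was near (3.8, 4.5) before and (3.2, 4.8) after, so it travelled √(0.6² + 0.3²) ≈ 0.7 units.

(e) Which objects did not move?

the white torus and the orange cube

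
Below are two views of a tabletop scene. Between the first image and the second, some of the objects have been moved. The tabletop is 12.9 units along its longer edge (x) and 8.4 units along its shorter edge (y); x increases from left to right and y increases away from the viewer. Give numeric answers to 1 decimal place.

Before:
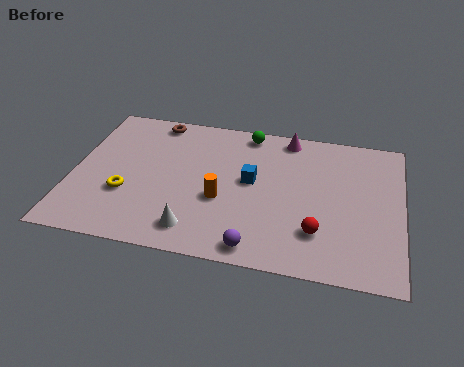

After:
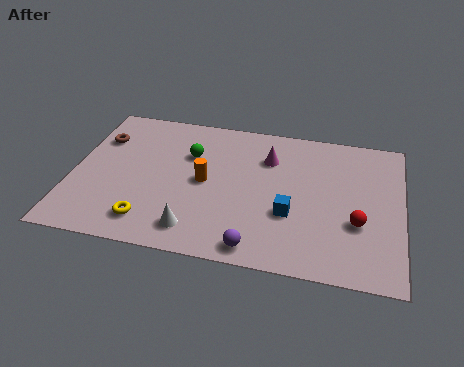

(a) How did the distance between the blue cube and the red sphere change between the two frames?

-1.0

The distance was about 3.6 in the first image and 2.6 in the second, so they moved 1.0 units closer together.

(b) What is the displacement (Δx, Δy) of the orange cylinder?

(-0.7, 0.9)

The orange cylinder started near (5.9, 3.3) and ended near (5.2, 4.2).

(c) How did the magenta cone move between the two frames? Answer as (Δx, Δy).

(-0.7, -1.4)

The magenta cone started near (8.3, 7.5) and ended near (7.6, 6.1).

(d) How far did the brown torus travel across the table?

2.6

The brown torus was near (3.0, 7.5) before and (0.9, 6.0) after, so it travelled √(2.1² + 1.5²) ≈ 2.6 units.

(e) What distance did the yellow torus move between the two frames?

1.7

The yellow torus was near (2.2, 2.9) before and (3.2, 1.5) after, so it travelled √(1.0² + 1.4²) ≈ 1.7 units.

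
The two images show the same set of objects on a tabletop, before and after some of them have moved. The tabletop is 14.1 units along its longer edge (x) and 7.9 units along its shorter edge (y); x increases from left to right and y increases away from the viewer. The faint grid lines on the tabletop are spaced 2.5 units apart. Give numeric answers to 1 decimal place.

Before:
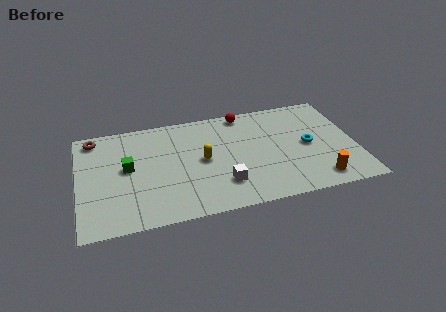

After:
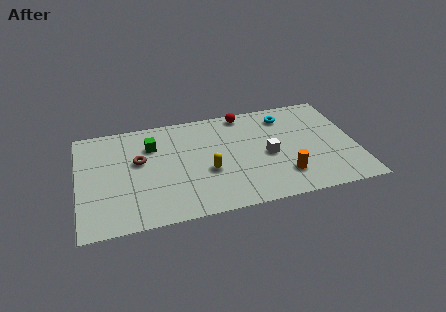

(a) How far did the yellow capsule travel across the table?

0.9

The yellow capsule moved from about (6.3, 4.0) to (6.5, 3.1), a distance of √(0.2² + 0.9²) ≈ 0.9.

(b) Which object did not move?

the red sphere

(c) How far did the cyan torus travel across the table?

2.7

The cyan torus moved from about (11.7, 3.9) to (10.7, 6.4), a distance of √(1.0² + 2.5²) ≈ 2.7.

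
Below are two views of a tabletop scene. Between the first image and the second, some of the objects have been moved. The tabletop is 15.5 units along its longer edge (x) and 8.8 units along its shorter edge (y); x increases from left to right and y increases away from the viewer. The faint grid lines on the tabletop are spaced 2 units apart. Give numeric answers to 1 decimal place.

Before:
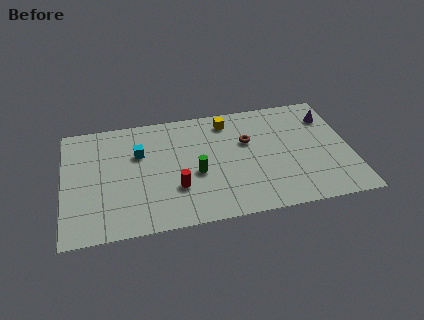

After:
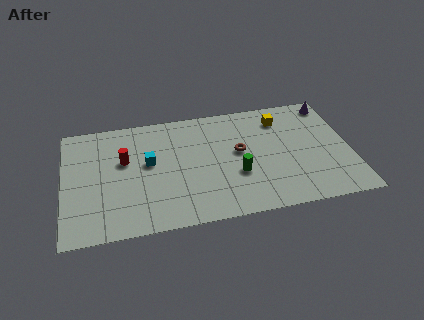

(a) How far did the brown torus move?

0.9

The brown torus moved from about (10.0, 5.6) to (9.5, 4.9), a distance of √(0.5² + 0.7²) ≈ 0.9.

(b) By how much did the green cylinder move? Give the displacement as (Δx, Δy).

(2.2, -0.5)

From the two frames, the green cylinder sits at roughly (7.1, 3.7) before and (9.3, 3.2) after.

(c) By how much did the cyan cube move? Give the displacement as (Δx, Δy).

(0.5, -0.8)

From the two frames, the cyan cube sits at roughly (4.1, 5.8) before and (4.6, 5.0) after.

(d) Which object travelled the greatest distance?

the red cylinder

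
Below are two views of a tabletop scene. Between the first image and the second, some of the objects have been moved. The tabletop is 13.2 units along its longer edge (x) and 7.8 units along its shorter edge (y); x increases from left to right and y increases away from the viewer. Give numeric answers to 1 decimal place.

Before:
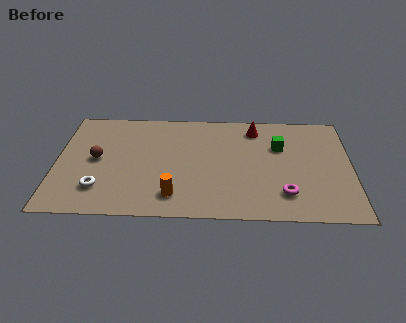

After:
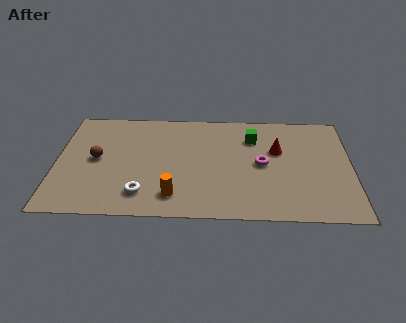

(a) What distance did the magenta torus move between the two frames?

2.3

The magenta torus was near (10.2, 1.8) before and (9.2, 3.9) after, so it travelled √(1.0² + 2.1²) ≈ 2.3 units.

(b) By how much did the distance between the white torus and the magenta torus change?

-2.4

They were about 8.2 units apart before and 5.8 after — 2.4 units closer together.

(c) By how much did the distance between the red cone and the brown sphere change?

+0.6

Before: roughly 7.5 units apart; after: 8.1. That's 0.6 units further apart.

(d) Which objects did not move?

the orange cylinder and the brown sphere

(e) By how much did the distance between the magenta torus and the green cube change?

-1.5

They were about 3.4 units apart before and 1.9 after — 1.5 units closer together.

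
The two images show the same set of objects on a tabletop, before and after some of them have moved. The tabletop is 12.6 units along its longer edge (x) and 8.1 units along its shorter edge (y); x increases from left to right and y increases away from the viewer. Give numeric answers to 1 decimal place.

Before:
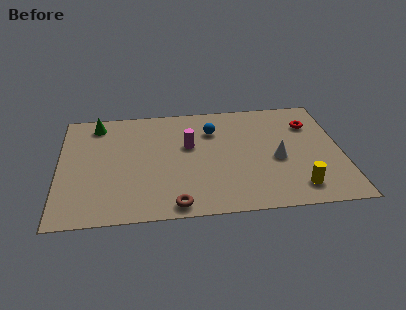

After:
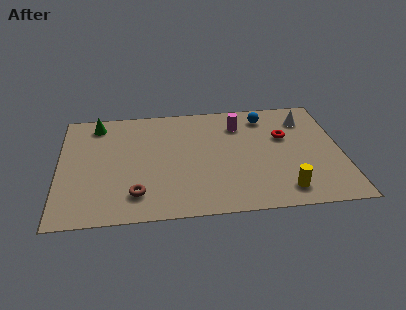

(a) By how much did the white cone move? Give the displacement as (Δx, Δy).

(1.4, 2.8)

From the two frames, the white cone sits at roughly (9.7, 3.5) before and (11.1, 6.3) after.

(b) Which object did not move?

the green cone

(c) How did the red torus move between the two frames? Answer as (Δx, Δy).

(-1.2, -0.8)

From the two frames, the red torus sits at roughly (11.3, 5.9) before and (10.1, 5.1) after.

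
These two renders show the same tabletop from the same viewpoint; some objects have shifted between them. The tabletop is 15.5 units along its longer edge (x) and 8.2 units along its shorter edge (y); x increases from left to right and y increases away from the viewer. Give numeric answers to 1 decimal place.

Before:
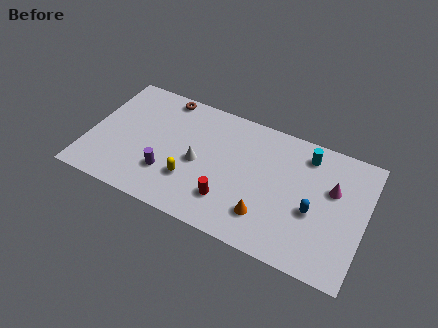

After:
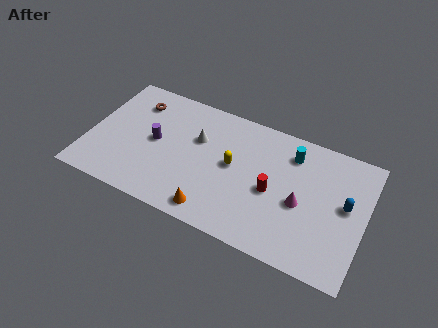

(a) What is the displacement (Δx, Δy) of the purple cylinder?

(-0.9, 1.8)

The purple cylinder started near (4.6, 2.4) and ended near (3.7, 4.2).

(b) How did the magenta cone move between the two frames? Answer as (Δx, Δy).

(-1.6, -1.6)

From the two frames, the magenta cone sits at roughly (13.6, 5.2) before and (12.0, 3.6) after.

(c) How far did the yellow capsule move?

2.9

The yellow capsule moved from about (5.9, 2.5) to (8.1, 4.4), a distance of √(2.2² + 1.9²) ≈ 2.9.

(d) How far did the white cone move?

1.5

From (6.2, 3.8) to (6.0, 5.3), the white cone covered √(0.2² + 1.5²) ≈ 1.5 units.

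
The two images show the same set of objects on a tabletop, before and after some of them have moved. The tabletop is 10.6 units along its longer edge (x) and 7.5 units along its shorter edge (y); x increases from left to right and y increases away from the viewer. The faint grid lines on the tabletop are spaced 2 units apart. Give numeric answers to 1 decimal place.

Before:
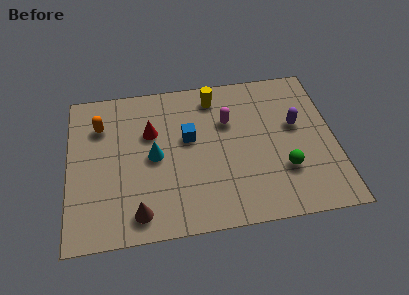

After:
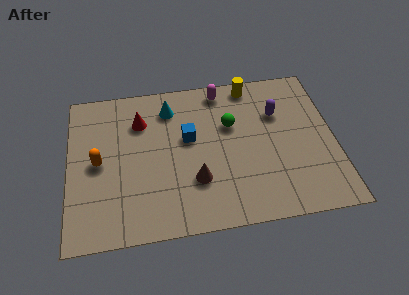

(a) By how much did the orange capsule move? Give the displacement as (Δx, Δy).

(-0.1, -1.8)

The orange capsule started near (1.3, 5.5) and ended near (1.2, 3.7).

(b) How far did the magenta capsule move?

1.6

The magenta capsule moved from about (6.4, 5.0) to (6.2, 6.6), a distance of √(0.2² + 1.6²) ≈ 1.6.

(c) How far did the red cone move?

0.7

The red cone moved from about (3.3, 4.9) to (2.9, 5.5), a distance of √(0.4² + 0.6²) ≈ 0.7.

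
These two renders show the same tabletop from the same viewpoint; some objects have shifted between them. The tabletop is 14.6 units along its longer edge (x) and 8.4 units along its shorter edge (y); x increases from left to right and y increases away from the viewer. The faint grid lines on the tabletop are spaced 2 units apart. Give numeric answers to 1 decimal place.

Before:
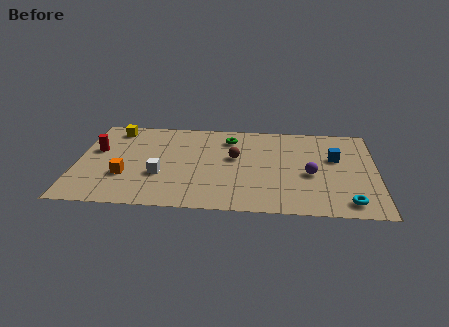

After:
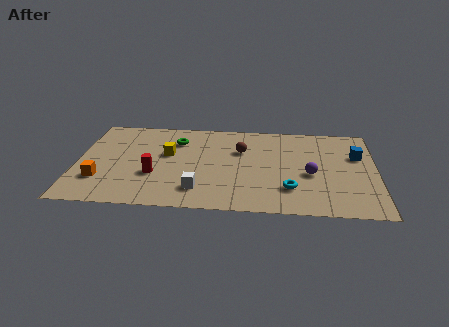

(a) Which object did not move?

the purple sphere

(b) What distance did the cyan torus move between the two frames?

3.0

The cyan torus was near (13.2, 1.2) before and (10.4, 2.2) after, so it travelled √(2.8² + 1.0²) ≈ 3.0 units.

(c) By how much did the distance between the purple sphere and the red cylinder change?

-3.0

The distance was about 10.6 in the first image and 7.6 in the second, so they moved 3.0 units closer together.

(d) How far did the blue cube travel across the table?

1.1

The blue cube was near (12.6, 5.2) before and (13.7, 5.5) after, so it travelled √(1.1² + 0.3²) ≈ 1.1 units.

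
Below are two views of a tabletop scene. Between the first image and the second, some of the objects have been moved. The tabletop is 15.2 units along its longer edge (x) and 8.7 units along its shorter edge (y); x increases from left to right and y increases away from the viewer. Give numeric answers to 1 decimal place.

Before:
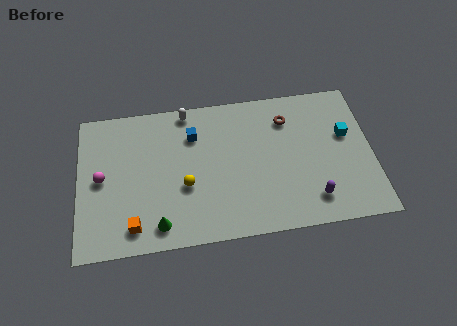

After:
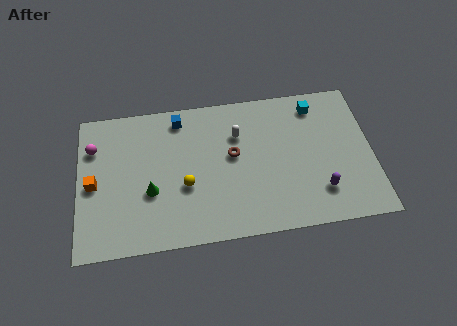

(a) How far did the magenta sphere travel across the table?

1.9

The magenta sphere moved from about (1.2, 4.4) to (0.8, 6.3), a distance of √(0.4² + 1.9²) ≈ 1.9.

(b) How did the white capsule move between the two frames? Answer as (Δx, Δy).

(2.6, -1.8)

From the two frames, the white capsule sits at roughly (5.7, 7.9) before and (8.3, 6.1) after.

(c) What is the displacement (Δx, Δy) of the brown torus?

(-2.9, -1.8)

From the two frames, the brown torus sits at roughly (10.9, 6.7) before and (8.0, 4.9) after.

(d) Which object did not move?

the yellow sphere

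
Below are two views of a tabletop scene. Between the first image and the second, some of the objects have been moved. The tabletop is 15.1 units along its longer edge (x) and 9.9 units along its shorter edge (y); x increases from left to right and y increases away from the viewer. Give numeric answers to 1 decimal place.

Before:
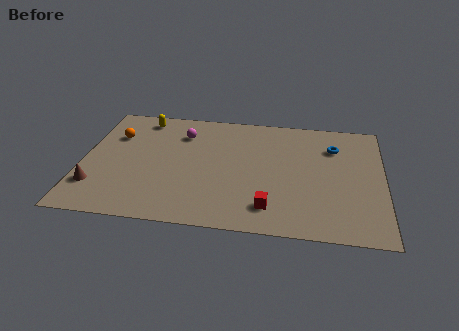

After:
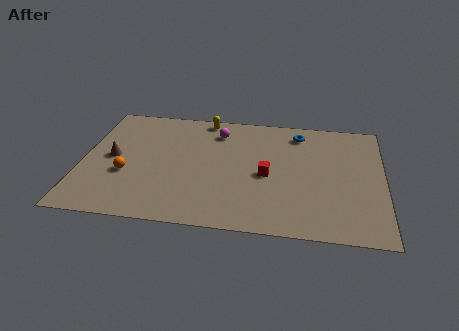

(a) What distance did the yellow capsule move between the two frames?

3.2

The yellow capsule moved from about (2.8, 8.6) to (6.0, 9.0), a distance of √(3.2² + 0.4²) ≈ 3.2.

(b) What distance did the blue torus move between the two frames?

2.1

The blue torus was near (12.6, 7.3) before and (10.8, 8.3) after, so it travelled √(1.8² + 1.0²) ≈ 2.1 units.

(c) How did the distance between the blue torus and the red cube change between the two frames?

-2.1

They were about 6.2 units apart before and 4.1 after — 2.1 units closer together.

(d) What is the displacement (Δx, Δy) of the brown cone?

(0.7, 2.5)

The brown cone started near (0.8, 2.5) and ended near (1.5, 5.0).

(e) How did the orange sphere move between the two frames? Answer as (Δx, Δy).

(0.8, -3.2)

The orange sphere was at about (1.5, 6.9) and moved to about (2.3, 3.7).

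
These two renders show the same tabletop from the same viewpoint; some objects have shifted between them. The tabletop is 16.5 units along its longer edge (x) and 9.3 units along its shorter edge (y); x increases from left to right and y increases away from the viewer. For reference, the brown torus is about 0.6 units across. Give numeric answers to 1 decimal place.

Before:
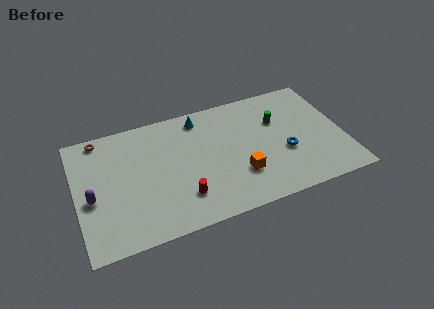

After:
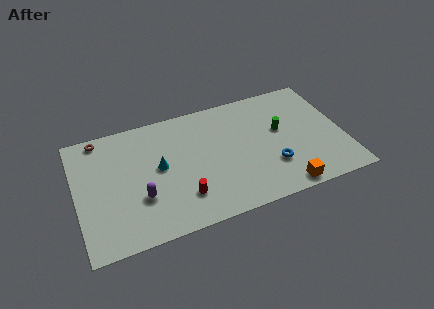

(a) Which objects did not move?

the brown torus and the red cylinder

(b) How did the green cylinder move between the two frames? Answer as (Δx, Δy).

(0.1, -0.8)

The green cylinder started near (12.6, 6.2) and ended near (12.7, 5.4).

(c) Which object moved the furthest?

the cyan cone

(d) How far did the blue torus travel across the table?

1.2

From (12.8, 3.6) to (11.9, 2.8), the blue torus covered √(0.9² + 0.8²) ≈ 1.2 units.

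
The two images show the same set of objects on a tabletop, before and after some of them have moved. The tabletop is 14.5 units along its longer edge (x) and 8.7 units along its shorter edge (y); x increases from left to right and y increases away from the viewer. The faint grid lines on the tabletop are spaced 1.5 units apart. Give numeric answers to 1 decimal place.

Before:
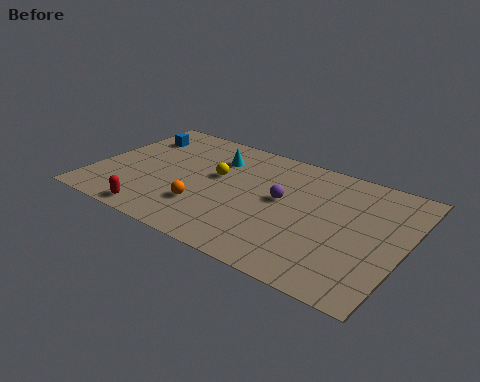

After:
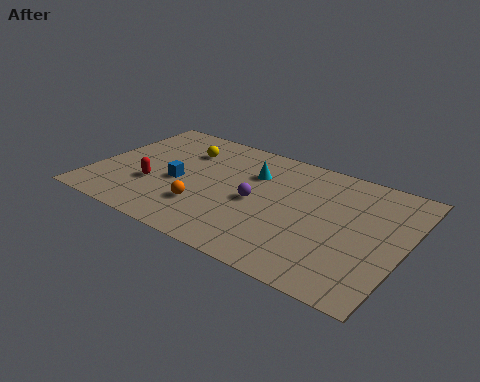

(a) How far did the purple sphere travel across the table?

1.3

From (8.8, 4.8) to (7.7, 4.1), the purple sphere covered √(1.1² + 0.7²) ≈ 1.3 units.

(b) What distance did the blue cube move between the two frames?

3.8

The blue cube was near (1.4, 6.6) before and (4.0, 3.8) after, so it travelled √(2.6² + 2.8²) ≈ 3.8 units.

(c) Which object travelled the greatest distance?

the blue cube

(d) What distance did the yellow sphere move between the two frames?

2.2

The yellow sphere was near (5.6, 5.1) before and (3.8, 6.4) after, so it travelled √(1.8² + 1.3²) ≈ 2.2 units.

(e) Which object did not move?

the orange sphere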